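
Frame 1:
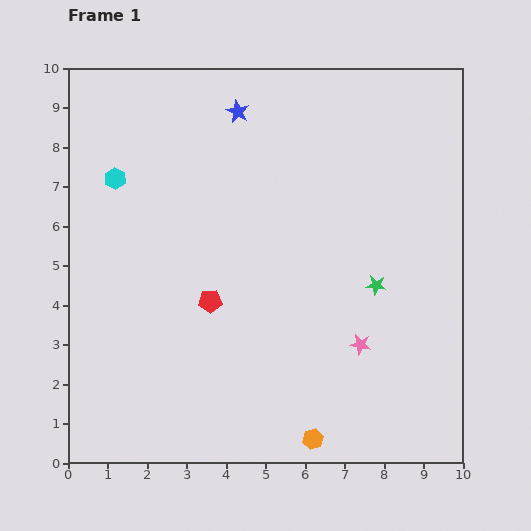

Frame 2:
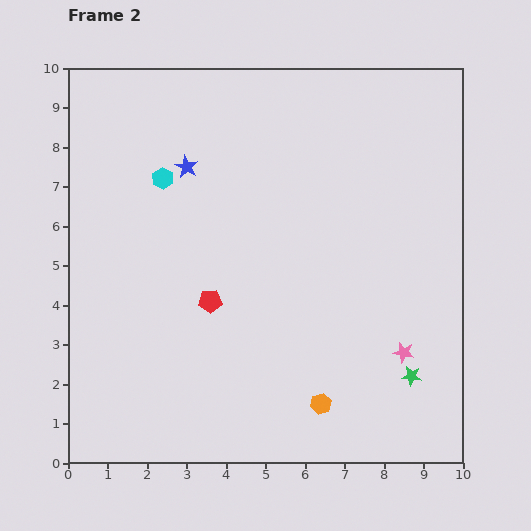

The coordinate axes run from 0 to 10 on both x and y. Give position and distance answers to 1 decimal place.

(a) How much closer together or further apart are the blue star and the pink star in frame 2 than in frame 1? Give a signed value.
+0.5

Distance in frame 1: 6.7. Distance in frame 2: 7.2.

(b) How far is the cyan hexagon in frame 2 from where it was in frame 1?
1.2

The cyan hexagon moved from (1.2, 7.2) to (2.4, 7.2), a distance of √(1.2² + 0.0²) ≈ 1.2.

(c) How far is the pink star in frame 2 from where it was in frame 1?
1.1

The pink star moved from (7.4, 3.0) to (8.5, 2.8), a distance of √(1.1² + 0.2²) ≈ 1.1.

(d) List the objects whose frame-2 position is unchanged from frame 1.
the red pentagon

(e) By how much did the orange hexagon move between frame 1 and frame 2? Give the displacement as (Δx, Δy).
(0.2, 0.9)

The orange hexagon was at (6.2, 0.6) in frame 1 and (6.4, 1.5) in frame 2.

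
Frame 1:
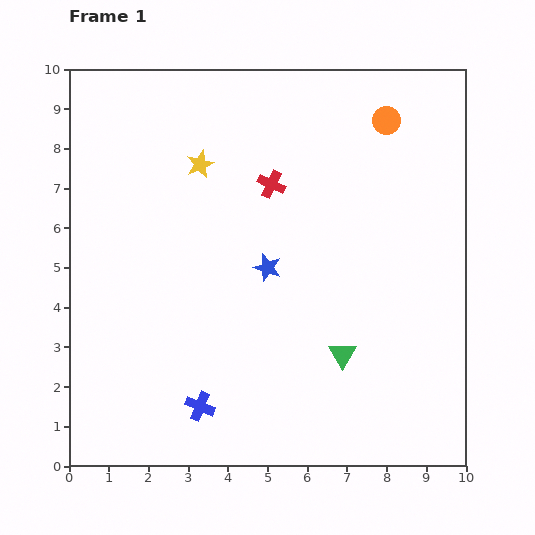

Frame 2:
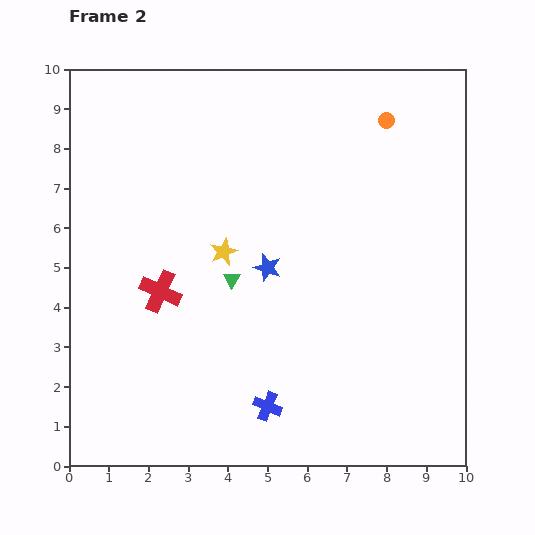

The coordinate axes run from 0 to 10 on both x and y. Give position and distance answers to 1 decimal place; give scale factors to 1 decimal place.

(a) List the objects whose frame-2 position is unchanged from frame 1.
the orange circle, the blue star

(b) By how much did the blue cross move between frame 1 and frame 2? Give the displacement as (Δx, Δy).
(1.7, 0.0)

The blue cross was at (3.3, 1.5) in frame 1 and (5.0, 1.5) in frame 2.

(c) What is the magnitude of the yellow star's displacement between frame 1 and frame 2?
2.3

The yellow star moved from (3.3, 7.6) to (3.9, 5.4), a distance of √(0.6² + 2.2²) ≈ 2.3.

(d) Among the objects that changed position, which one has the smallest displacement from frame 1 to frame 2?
the blue cross

(moved 1.7)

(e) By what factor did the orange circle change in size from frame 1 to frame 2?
0.6×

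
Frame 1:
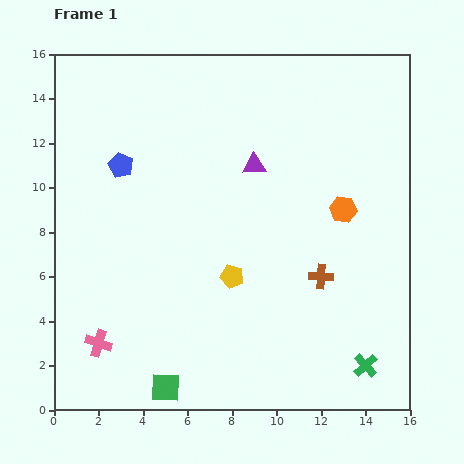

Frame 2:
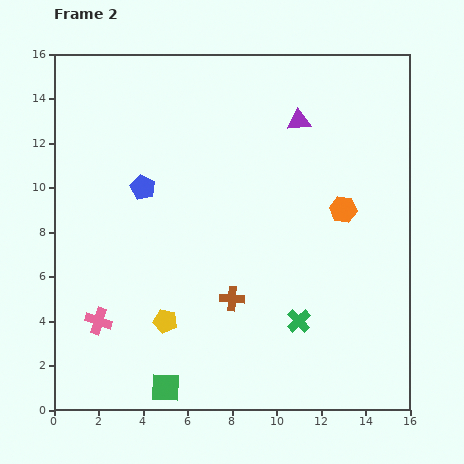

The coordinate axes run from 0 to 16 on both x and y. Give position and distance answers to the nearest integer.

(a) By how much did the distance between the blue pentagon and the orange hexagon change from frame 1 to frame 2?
-1

Distance in frame 1: 10. Distance in frame 2: 9.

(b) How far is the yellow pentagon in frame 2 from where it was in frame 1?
4

The yellow pentagon moved from (8, 6) to (5, 4), a distance of √(3² + 2²) ≈ 4.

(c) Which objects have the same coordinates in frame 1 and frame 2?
the green square, the orange hexagon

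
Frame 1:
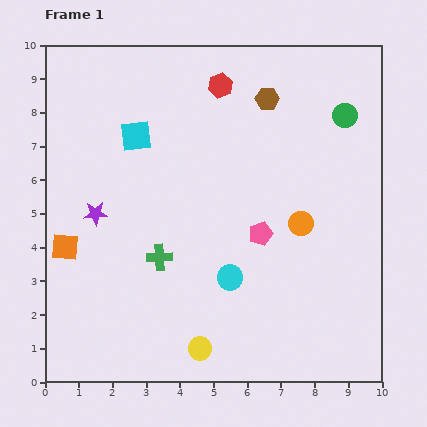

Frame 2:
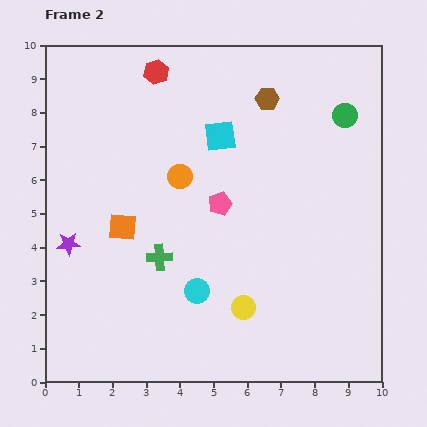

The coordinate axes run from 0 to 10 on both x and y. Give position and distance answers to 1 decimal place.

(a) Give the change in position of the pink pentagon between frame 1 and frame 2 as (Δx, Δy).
(-1.2, 0.9)

The pink pentagon was at (6.4, 4.4) in frame 1 and (5.2, 5.3) in frame 2.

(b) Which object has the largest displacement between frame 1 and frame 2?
the orange circle

(moved 3.9; next 2.5)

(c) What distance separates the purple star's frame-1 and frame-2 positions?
1.2

The purple star moved from (1.5, 5.0) to (0.7, 4.1), a distance of √(0.8² + 0.9²) ≈ 1.2.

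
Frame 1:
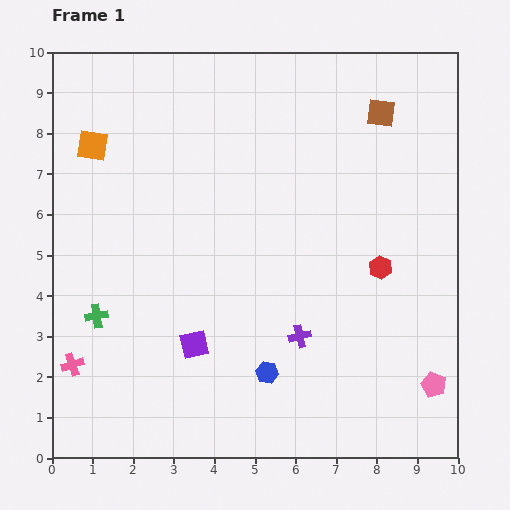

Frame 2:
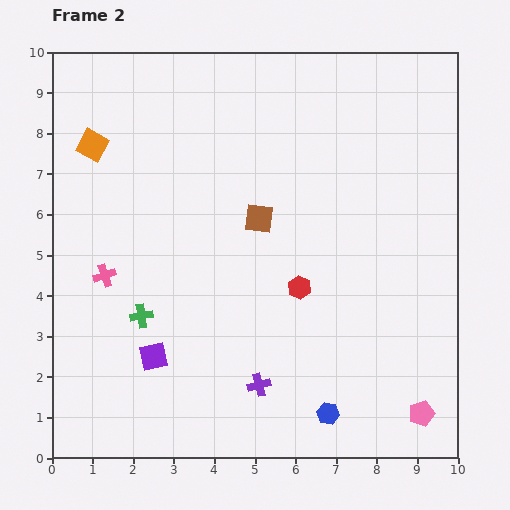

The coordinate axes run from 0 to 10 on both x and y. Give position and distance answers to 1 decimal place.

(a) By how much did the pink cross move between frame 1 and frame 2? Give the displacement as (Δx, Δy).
(0.8, 2.2)

The pink cross was at (0.5, 2.3) in frame 1 and (1.3, 4.5) in frame 2.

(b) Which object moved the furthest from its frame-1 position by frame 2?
the brown square

(moved 4.0; next 2.3)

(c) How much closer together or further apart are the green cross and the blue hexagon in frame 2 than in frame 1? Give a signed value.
+0.8

Distance in frame 1: 4.4. Distance in frame 2: 5.2.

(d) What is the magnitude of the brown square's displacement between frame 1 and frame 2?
4.0

The brown square moved from (8.1, 8.5) to (5.1, 5.9), a distance of √(3.0² + 2.6²) ≈ 4.0.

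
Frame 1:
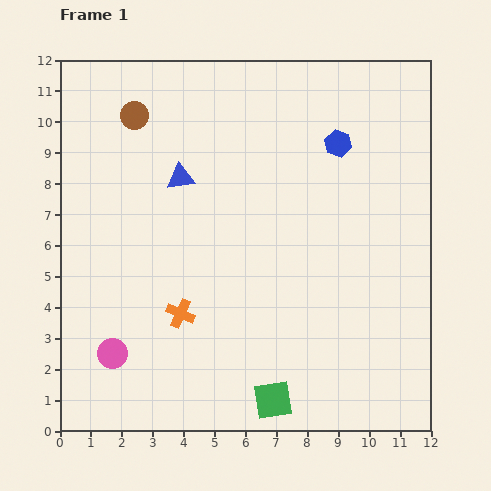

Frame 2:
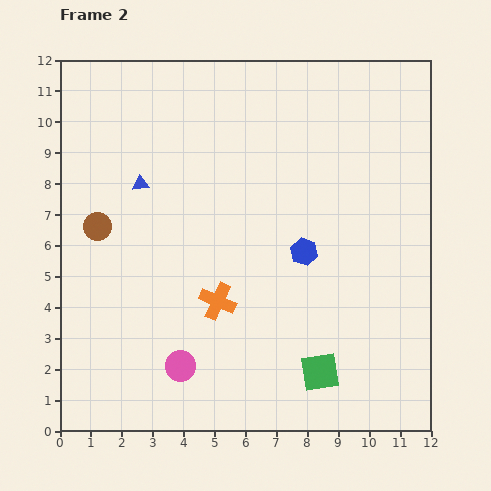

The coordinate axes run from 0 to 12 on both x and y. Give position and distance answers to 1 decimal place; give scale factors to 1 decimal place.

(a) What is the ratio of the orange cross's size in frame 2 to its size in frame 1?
1.3×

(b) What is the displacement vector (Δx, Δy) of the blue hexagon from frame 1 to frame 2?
(-1.1, -3.5)

The blue hexagon was at (9.0, 9.3) in frame 1 and (7.9, 5.8) in frame 2.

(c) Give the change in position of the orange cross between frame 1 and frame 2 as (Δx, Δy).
(1.2, 0.4)

The orange cross was at (3.9, 3.8) in frame 1 and (5.1, 4.2) in frame 2.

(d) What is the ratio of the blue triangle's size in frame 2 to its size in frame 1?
0.6×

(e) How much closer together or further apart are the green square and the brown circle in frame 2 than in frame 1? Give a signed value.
-1.6

Distance in frame 1: 10.2. Distance in frame 2: 8.6.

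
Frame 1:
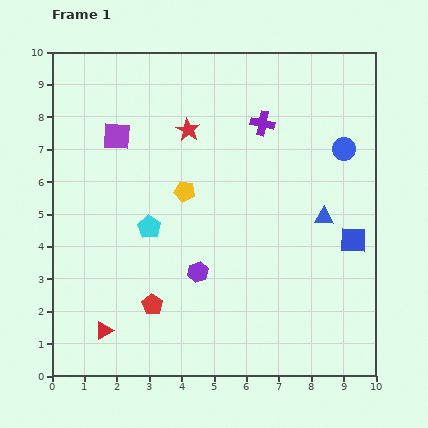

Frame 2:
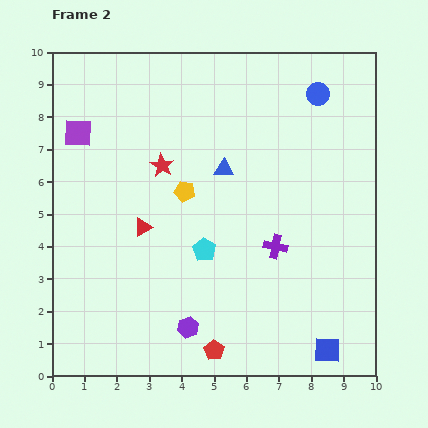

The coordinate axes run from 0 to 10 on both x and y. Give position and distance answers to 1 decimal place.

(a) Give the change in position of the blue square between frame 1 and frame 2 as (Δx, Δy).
(-0.8, -3.4)

The blue square was at (9.3, 4.2) in frame 1 and (8.5, 0.8) in frame 2.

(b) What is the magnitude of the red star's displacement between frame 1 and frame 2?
1.4

The red star moved from (4.2, 7.6) to (3.4, 6.5), a distance of √(0.8² + 1.1²) ≈ 1.4.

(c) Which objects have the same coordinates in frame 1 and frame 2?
the yellow pentagon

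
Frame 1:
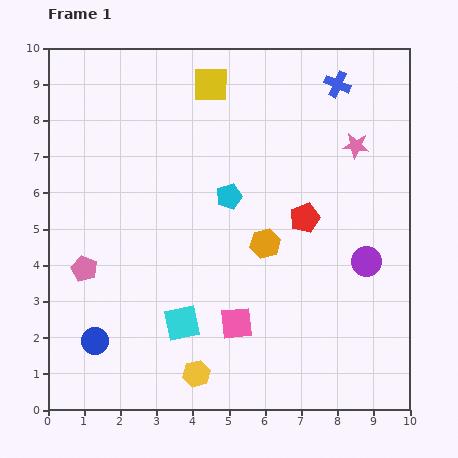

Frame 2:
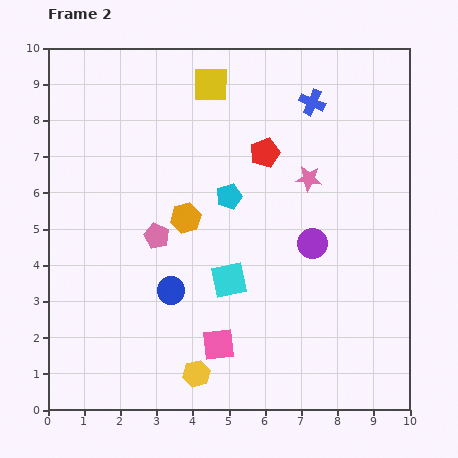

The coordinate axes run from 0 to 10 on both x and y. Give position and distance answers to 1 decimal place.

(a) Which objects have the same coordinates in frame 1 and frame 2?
the cyan pentagon, the yellow square, the yellow hexagon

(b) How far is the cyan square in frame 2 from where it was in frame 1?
1.8

The cyan square moved from (3.7, 2.4) to (5.0, 3.6), a distance of √(1.3² + 1.2²) ≈ 1.8.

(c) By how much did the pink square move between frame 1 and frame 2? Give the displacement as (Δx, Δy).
(-0.5, -0.6)

The pink square was at (5.2, 2.4) in frame 1 and (4.7, 1.8) in frame 2.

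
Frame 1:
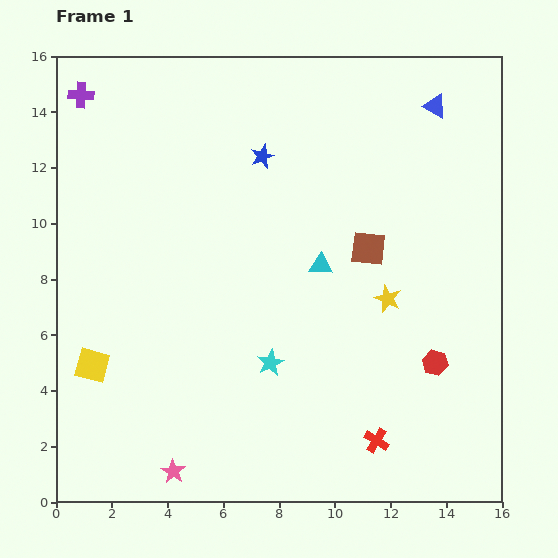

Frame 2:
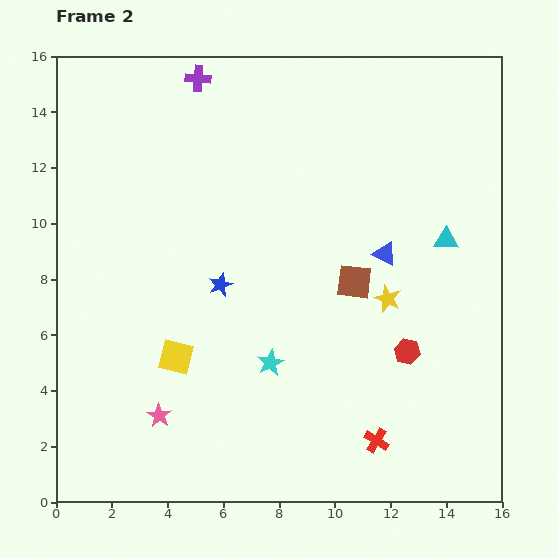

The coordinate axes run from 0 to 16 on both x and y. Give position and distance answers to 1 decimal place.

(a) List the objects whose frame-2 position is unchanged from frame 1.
the red cross, the cyan star, the yellow star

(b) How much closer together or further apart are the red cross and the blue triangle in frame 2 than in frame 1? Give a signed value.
-5.5

Distance in frame 1: 12.2. Distance in frame 2: 6.7.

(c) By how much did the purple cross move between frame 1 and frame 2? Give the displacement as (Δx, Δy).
(4.2, 0.6)

The purple cross was at (0.9, 14.6) in frame 1 and (5.1, 15.2) in frame 2.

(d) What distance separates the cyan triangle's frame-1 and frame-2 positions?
4.6

The cyan triangle moved from (9.5, 8.5) to (14.0, 9.4), a distance of √(4.5² + 0.9²) ≈ 4.6.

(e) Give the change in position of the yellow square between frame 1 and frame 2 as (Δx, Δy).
(3.0, 0.3)

The yellow square was at (1.3, 4.9) in frame 1 and (4.3, 5.2) in frame 2.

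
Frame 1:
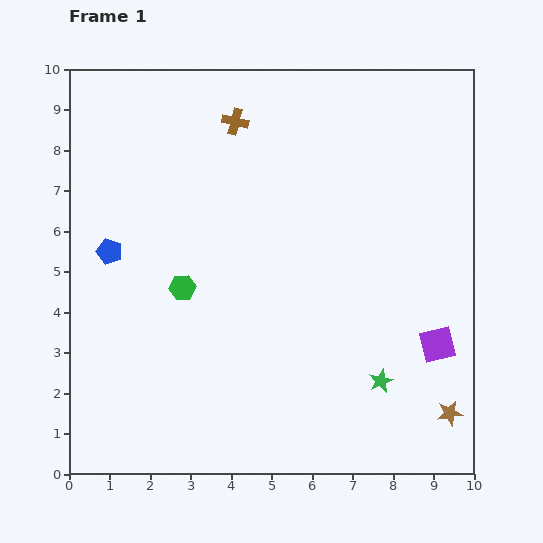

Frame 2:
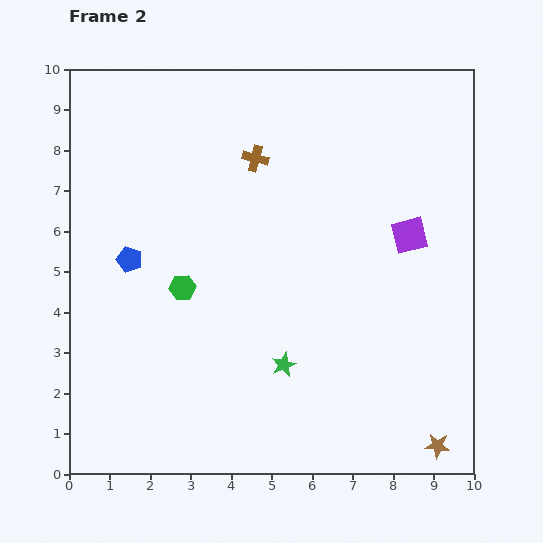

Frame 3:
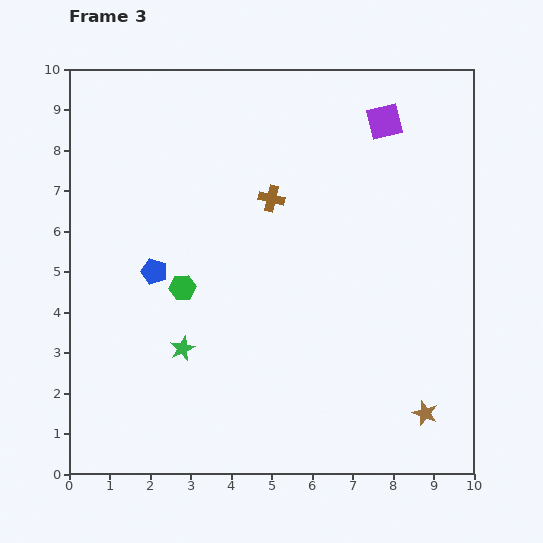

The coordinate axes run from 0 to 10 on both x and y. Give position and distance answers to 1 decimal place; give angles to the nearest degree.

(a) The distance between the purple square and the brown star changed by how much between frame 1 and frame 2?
+3.5

Distance in frame 1: 1.7. Distance in frame 2: 5.2.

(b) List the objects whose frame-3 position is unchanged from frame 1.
the green hexagon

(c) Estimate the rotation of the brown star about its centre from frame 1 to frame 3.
30° clockwise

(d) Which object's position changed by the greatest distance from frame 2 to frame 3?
the purple square

(moved 2.9; next 2.5)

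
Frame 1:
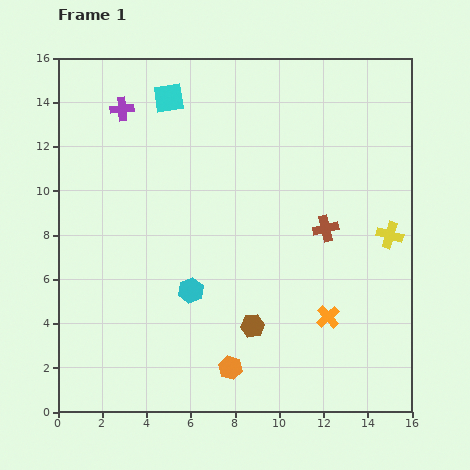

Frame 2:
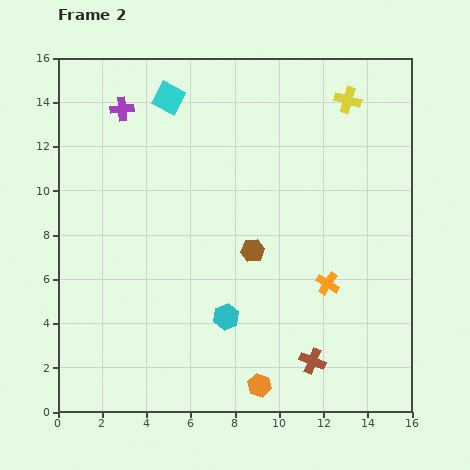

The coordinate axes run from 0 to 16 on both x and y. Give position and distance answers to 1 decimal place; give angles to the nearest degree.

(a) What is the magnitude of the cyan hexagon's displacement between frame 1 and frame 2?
2.0

The cyan hexagon moved from (6.0, 5.5) to (7.6, 4.3), a distance of √(1.6² + 1.2²) ≈ 2.0.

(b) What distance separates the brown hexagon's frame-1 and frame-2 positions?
3.4

The brown hexagon moved from (8.8, 3.9) to (8.8, 7.3), a distance of √(0.0² + 3.4²) ≈ 3.4.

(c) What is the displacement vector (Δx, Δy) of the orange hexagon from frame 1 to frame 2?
(1.3, -0.8)

The orange hexagon was at (7.8, 2.0) in frame 1 and (9.1, 1.2) in frame 2.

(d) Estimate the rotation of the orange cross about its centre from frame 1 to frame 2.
15° counter-clockwise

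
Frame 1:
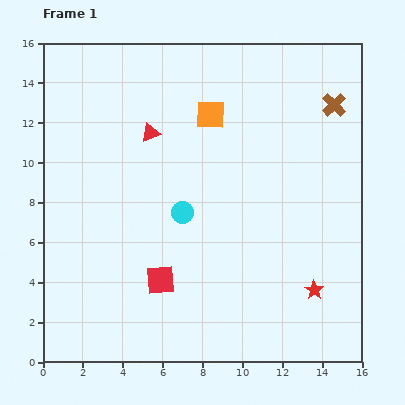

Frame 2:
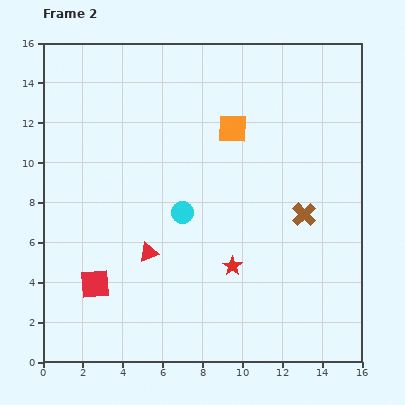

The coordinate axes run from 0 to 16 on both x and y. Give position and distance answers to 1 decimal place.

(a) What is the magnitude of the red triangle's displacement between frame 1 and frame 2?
6.0

The red triangle moved from (5.4, 11.5) to (5.3, 5.5), a distance of √(0.1² + 6.0²) ≈ 6.0.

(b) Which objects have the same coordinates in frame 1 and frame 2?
the cyan circle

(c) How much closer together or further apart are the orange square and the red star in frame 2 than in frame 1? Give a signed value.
-3.3

Distance in frame 1: 10.2. Distance in frame 2: 6.9.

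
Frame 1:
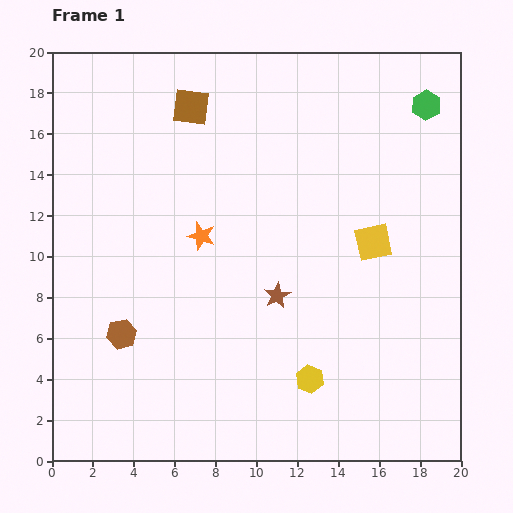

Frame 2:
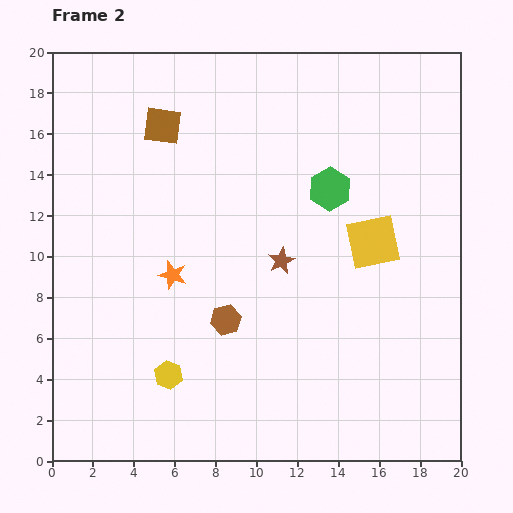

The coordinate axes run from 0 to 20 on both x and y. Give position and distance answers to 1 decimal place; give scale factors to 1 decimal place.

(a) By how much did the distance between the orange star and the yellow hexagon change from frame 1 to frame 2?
-3.9

Distance in frame 1: 8.8. Distance in frame 2: 4.9.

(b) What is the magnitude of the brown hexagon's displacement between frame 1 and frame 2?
5.1

The brown hexagon moved from (3.4, 6.2) to (8.5, 6.9), a distance of √(5.1² + 0.7²) ≈ 5.1.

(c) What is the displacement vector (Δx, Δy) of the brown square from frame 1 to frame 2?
(-1.4, -0.9)

The brown square was at (6.8, 17.3) in frame 1 and (5.4, 16.4) in frame 2.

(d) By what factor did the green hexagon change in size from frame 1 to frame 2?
1.4×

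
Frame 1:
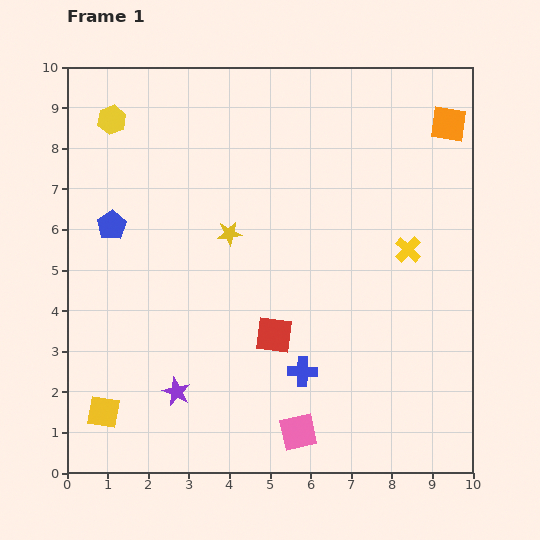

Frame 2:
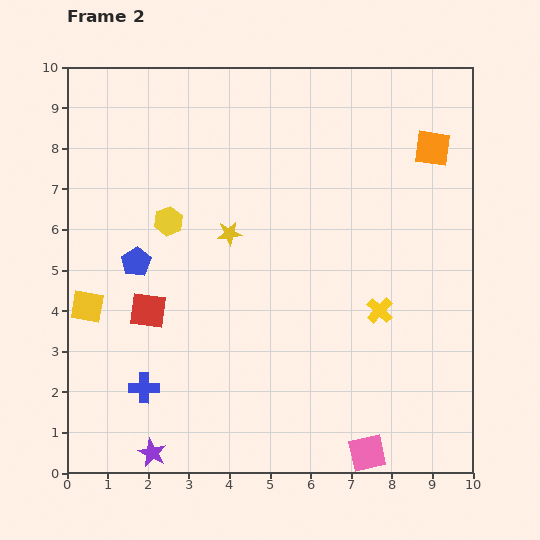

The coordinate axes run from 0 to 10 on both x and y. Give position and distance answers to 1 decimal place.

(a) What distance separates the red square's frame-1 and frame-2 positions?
3.2

The red square moved from (5.1, 3.4) to (2.0, 4.0), a distance of √(3.1² + 0.6²) ≈ 3.2.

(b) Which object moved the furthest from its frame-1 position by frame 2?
the blue cross

(moved 3.9; next 3.2)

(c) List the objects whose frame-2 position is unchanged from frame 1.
the yellow star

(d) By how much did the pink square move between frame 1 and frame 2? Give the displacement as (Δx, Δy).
(1.7, -0.5)

The pink square was at (5.7, 1.0) in frame 1 and (7.4, 0.5) in frame 2.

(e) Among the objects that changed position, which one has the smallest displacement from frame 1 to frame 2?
the orange square

(moved 0.7)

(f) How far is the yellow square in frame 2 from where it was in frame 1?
2.6

The yellow square moved from (0.9, 1.5) to (0.5, 4.1), a distance of √(0.4² + 2.6²) ≈ 2.6.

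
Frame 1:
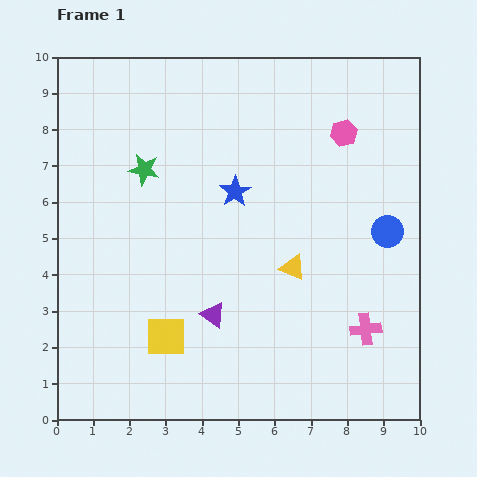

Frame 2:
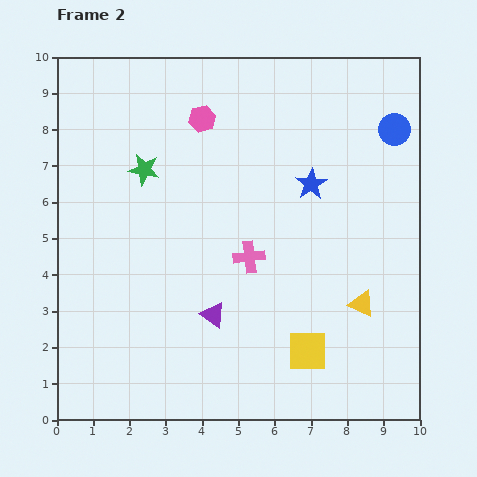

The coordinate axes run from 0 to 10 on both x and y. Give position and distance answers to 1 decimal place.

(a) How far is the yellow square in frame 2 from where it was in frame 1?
3.9

The yellow square moved from (3.0, 2.3) to (6.9, 1.9), a distance of √(3.9² + 0.4²) ≈ 3.9.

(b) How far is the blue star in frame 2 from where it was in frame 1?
2.1

The blue star moved from (4.9, 6.3) to (7.0, 6.5), a distance of √(2.1² + 0.2²) ≈ 2.1.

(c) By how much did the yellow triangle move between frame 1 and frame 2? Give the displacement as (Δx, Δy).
(1.9, -1.0)

The yellow triangle was at (6.5, 4.2) in frame 1 and (8.4, 3.2) in frame 2.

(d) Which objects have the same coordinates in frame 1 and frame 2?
the purple triangle, the green star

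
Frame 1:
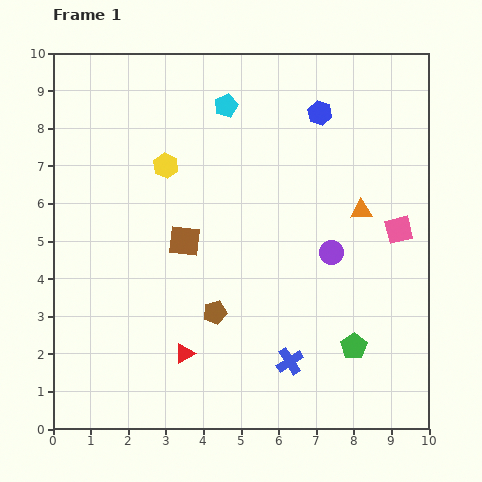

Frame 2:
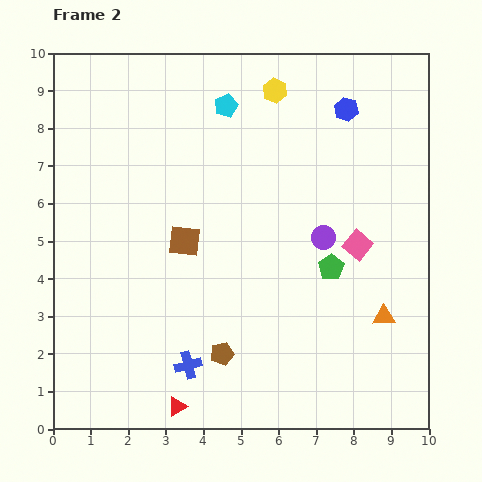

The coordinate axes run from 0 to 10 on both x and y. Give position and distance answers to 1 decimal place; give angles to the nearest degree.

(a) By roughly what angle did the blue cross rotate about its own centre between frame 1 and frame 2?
18° clockwise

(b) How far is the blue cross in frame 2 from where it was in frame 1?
2.7

The blue cross moved from (6.3, 1.8) to (3.6, 1.7), a distance of √(2.7² + 0.1²) ≈ 2.7.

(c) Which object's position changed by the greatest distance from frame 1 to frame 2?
the yellow hexagon

(moved 3.5; next 2.9)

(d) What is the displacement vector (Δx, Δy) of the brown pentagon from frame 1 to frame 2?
(0.2, -1.1)

The brown pentagon was at (4.3, 3.1) in frame 1 and (4.5, 2.0) in frame 2.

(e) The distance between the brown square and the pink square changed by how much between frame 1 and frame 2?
-1.1

Distance in frame 1: 5.7. Distance in frame 2: 4.6.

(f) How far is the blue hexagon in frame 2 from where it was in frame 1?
0.7

The blue hexagon moved from (7.1, 8.4) to (7.8, 8.5), a distance of √(0.7² + 0.1²) ≈ 0.7.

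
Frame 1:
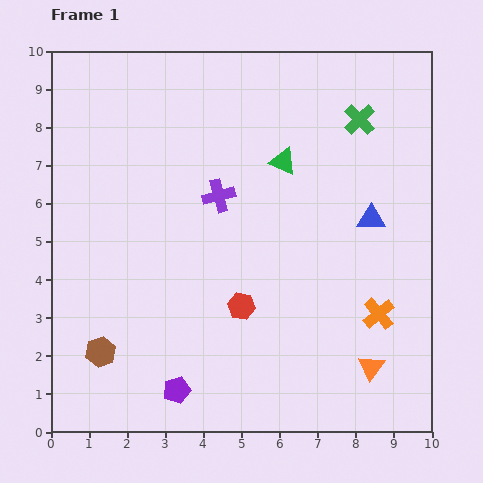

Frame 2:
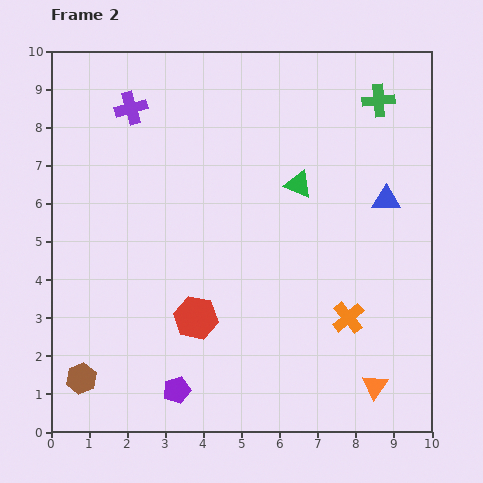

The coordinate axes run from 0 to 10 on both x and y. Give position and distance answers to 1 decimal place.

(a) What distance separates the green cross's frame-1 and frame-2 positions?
0.7

The green cross moved from (8.1, 8.2) to (8.6, 8.7), a distance of √(0.5² + 0.5²) ≈ 0.7.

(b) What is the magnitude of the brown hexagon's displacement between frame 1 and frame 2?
0.9

The brown hexagon moved from (1.3, 2.1) to (0.8, 1.4), a distance of √(0.5² + 0.7²) ≈ 0.9.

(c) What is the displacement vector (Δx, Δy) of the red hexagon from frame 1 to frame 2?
(-1.2, -0.3)

The red hexagon was at (5.0, 3.3) in frame 1 and (3.8, 3.0) in frame 2.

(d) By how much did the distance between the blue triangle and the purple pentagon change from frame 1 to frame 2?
+0.6

Distance in frame 1: 6.8. Distance in frame 2: 7.4.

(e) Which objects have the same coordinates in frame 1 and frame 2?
the purple pentagon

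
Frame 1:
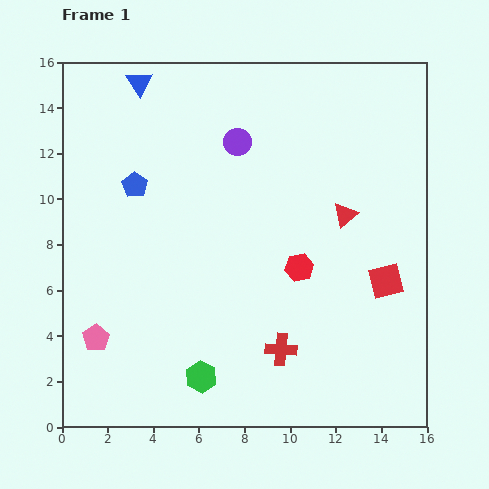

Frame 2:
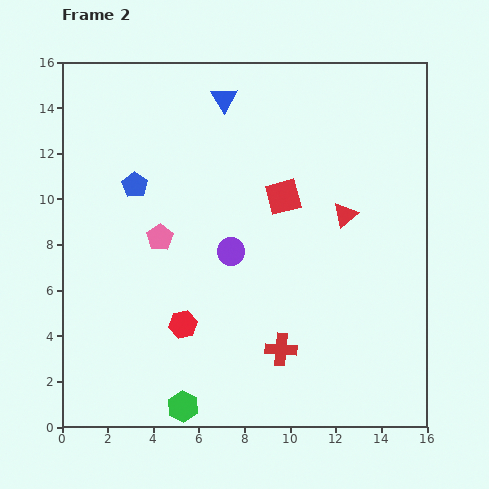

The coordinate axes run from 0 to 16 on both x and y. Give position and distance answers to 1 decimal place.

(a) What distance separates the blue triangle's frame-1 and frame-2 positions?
3.8

The blue triangle moved from (3.4, 15.1) to (7.1, 14.4), a distance of √(3.7² + 0.7²) ≈ 3.8.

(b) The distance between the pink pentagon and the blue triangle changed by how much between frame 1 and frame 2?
-4.7

Distance in frame 1: 11.4. Distance in frame 2: 6.7.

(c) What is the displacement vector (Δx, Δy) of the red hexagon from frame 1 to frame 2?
(-5.1, -2.5)

The red hexagon was at (10.4, 7.0) in frame 1 and (5.3, 4.5) in frame 2.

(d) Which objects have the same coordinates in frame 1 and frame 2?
the red triangle, the red cross, the blue pentagon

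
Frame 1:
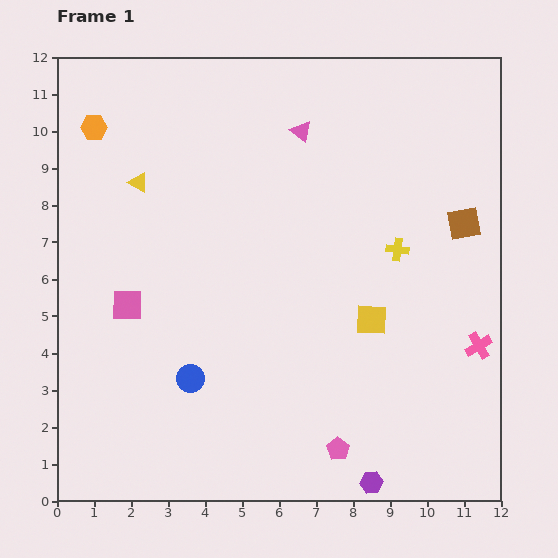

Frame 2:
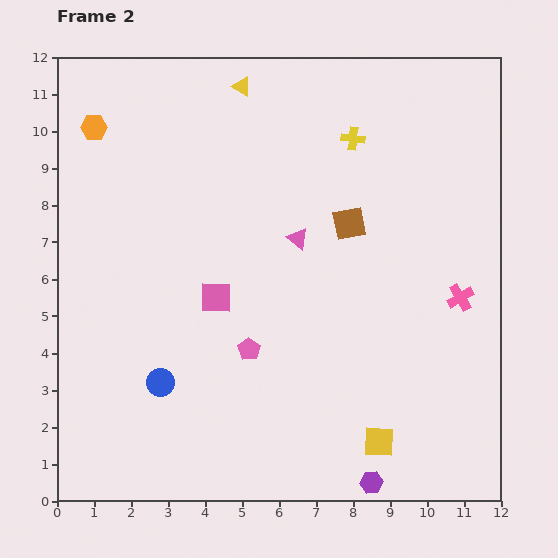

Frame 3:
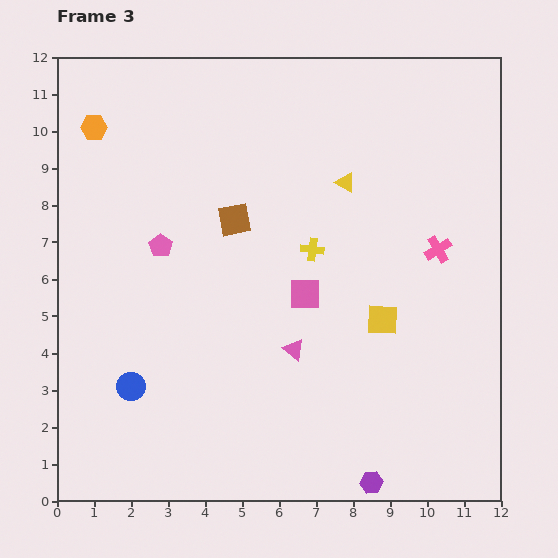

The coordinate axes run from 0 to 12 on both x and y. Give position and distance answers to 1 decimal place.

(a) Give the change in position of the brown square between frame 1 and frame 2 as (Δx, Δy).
(-3.1, 0.0)

The brown square was at (11.0, 7.5) in frame 1 and (7.9, 7.5) in frame 2.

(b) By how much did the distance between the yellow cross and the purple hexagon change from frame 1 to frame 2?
+3.0

Distance in frame 1: 6.3. Distance in frame 2: 9.3.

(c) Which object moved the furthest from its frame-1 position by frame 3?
the pink pentagon

(moved 7.3; next 6.2)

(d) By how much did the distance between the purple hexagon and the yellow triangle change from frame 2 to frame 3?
-3.2

Distance in frame 2: 11.3. Distance in frame 3: 8.1.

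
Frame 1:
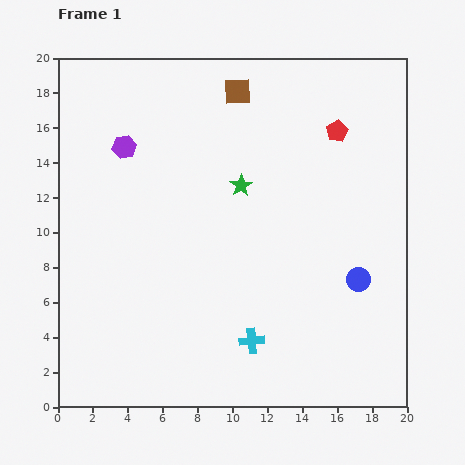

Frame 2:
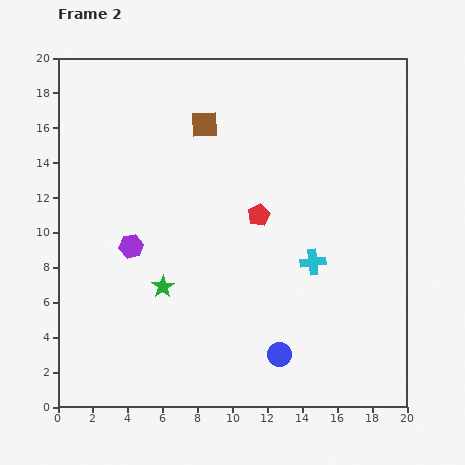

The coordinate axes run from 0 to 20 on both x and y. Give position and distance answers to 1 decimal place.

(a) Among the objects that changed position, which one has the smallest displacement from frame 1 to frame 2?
the brown square

(moved 2.7)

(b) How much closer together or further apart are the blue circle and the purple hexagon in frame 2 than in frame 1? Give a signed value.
-4.9

Distance in frame 1: 15.4. Distance in frame 2: 10.5.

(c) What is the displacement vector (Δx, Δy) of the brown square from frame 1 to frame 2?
(-1.9, -1.9)

The brown square was at (10.3, 18.1) in frame 1 and (8.4, 16.2) in frame 2.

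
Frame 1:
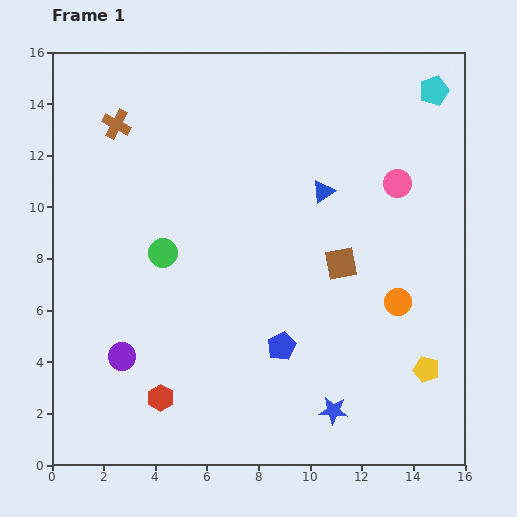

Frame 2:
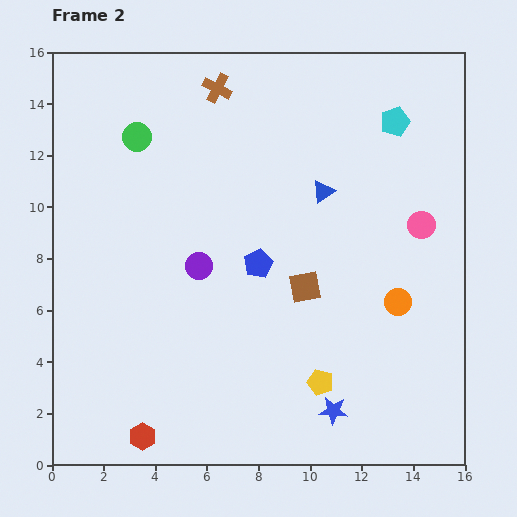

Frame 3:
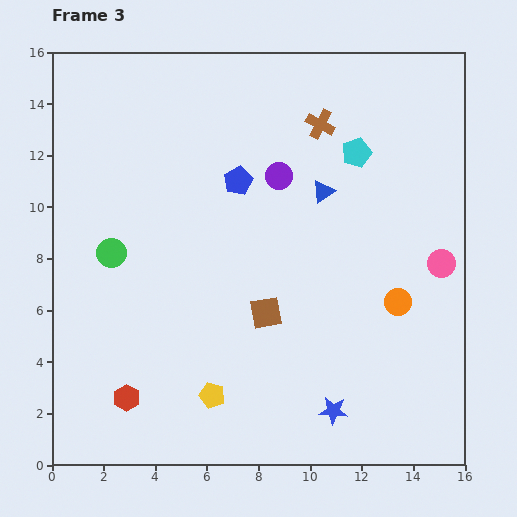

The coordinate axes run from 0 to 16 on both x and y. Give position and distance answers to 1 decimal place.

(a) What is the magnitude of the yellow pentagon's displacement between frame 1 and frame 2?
4.1

The yellow pentagon moved from (14.5, 3.7) to (10.4, 3.2), a distance of √(4.1² + 0.5²) ≈ 4.1.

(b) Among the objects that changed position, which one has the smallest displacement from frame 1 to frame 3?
the red hexagon

(moved 1.3)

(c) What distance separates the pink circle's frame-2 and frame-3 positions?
1.7

The pink circle moved from (14.3, 9.3) to (15.1, 7.8), a distance of √(0.8² + 1.5²) ≈ 1.7.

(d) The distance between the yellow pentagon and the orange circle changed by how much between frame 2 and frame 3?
+3.7

Distance in frame 2: 4.3. Distance in frame 3: 8.0.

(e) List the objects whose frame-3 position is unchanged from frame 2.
the blue star, the orange circle, the blue triangle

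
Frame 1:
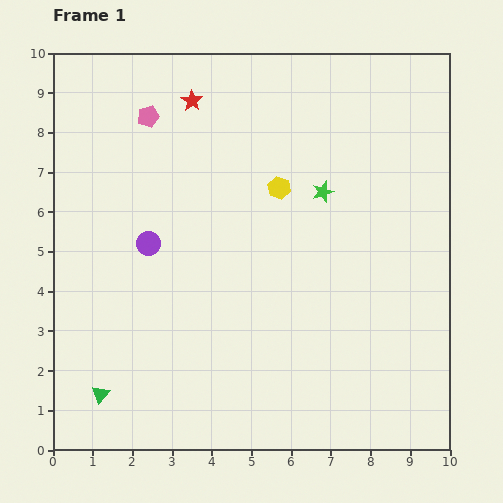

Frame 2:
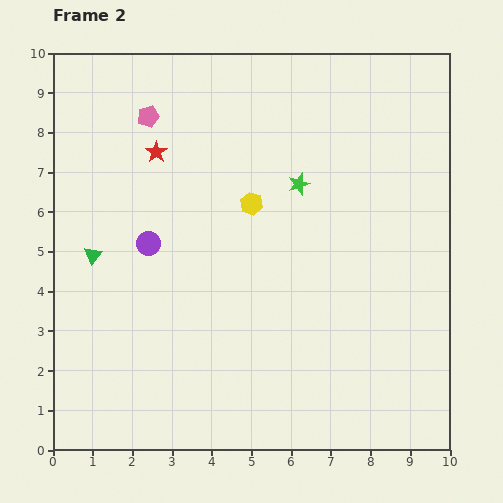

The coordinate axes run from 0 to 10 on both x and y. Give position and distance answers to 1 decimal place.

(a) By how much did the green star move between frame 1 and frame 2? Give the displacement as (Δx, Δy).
(-0.6, 0.2)

The green star was at (6.8, 6.5) in frame 1 and (6.2, 6.7) in frame 2.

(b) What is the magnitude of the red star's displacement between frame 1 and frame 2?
1.6

The red star moved from (3.5, 8.8) to (2.6, 7.5), a distance of √(0.9² + 1.3²) ≈ 1.6.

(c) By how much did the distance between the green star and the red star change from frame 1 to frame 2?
-0.3

Distance in frame 1: 4.0. Distance in frame 2: 3.7.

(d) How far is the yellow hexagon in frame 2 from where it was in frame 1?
0.8

The yellow hexagon moved from (5.7, 6.6) to (5.0, 6.2), a distance of √(0.7² + 0.4²) ≈ 0.8.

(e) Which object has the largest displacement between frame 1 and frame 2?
the green triangle

(moved 3.5; next 1.6)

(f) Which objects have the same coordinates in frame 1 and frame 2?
the purple circle, the pink pentagon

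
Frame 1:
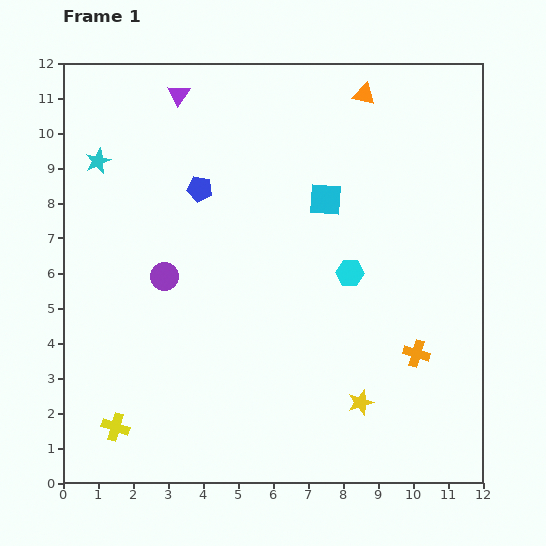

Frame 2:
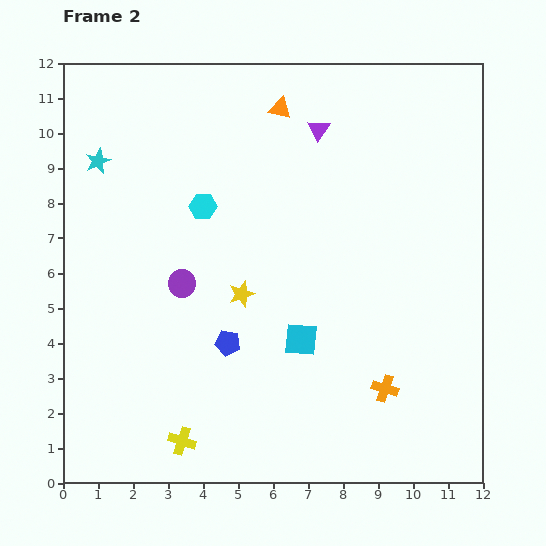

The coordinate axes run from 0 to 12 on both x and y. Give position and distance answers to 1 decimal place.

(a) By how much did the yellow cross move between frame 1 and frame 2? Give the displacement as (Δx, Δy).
(1.9, -0.4)

The yellow cross was at (1.5, 1.6) in frame 1 and (3.4, 1.2) in frame 2.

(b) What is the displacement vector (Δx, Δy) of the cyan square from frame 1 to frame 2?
(-0.7, -4.0)

The cyan square was at (7.5, 8.1) in frame 1 and (6.8, 4.1) in frame 2.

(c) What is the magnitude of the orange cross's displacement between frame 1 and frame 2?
1.3

The orange cross moved from (10.1, 3.7) to (9.2, 2.7), a distance of √(0.9² + 1.0²) ≈ 1.3.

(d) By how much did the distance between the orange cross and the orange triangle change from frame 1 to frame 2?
+0.9

Distance in frame 1: 7.6. Distance in frame 2: 8.5.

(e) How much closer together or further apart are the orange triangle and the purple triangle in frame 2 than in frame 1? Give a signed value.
-4.0

Distance in frame 1: 5.3. Distance in frame 2: 1.3.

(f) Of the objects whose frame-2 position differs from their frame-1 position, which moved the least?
the purple circle

(moved 0.5)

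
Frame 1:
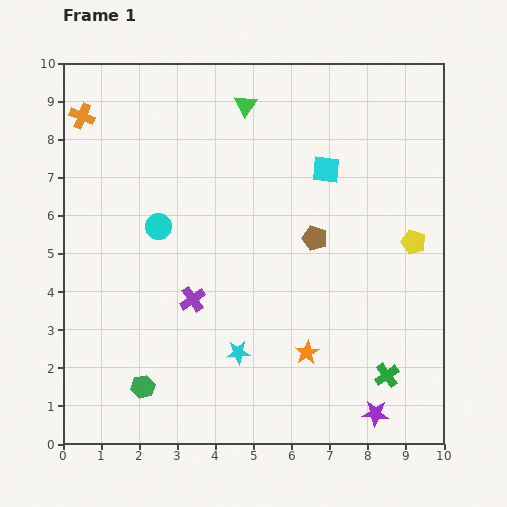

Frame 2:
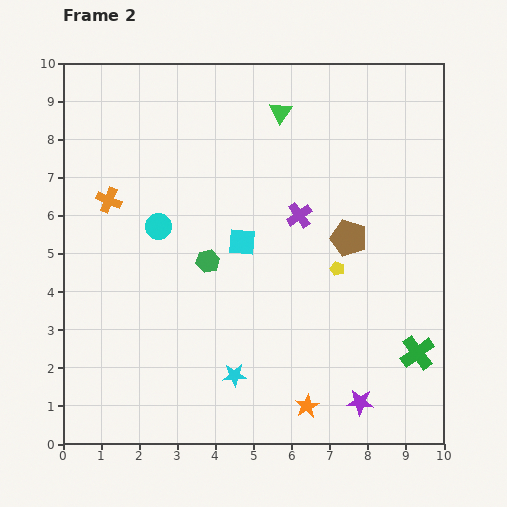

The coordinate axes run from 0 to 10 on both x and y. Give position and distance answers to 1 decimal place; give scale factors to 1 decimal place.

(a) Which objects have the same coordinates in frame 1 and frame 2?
the cyan circle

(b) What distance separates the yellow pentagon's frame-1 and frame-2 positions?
2.1

The yellow pentagon moved from (9.2, 5.3) to (7.2, 4.6), a distance of √(2.0² + 0.7²) ≈ 2.1.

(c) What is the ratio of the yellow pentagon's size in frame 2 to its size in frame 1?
0.6×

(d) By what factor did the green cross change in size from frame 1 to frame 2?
1.4×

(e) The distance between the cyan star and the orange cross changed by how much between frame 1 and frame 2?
-1.7

Distance in frame 1: 7.4. Distance in frame 2: 5.7.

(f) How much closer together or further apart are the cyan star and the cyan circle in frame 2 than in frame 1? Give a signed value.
+0.5

Distance in frame 1: 3.9. Distance in frame 2: 4.4.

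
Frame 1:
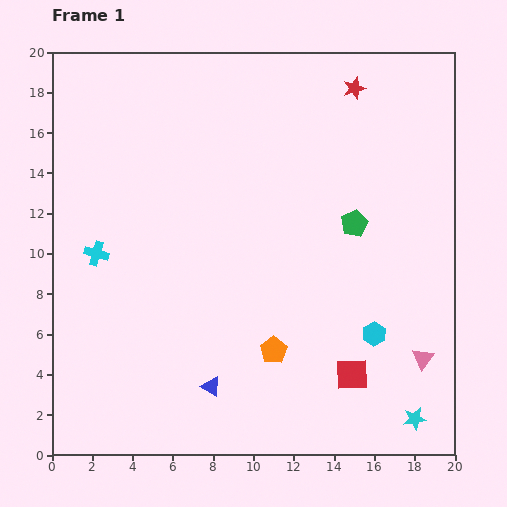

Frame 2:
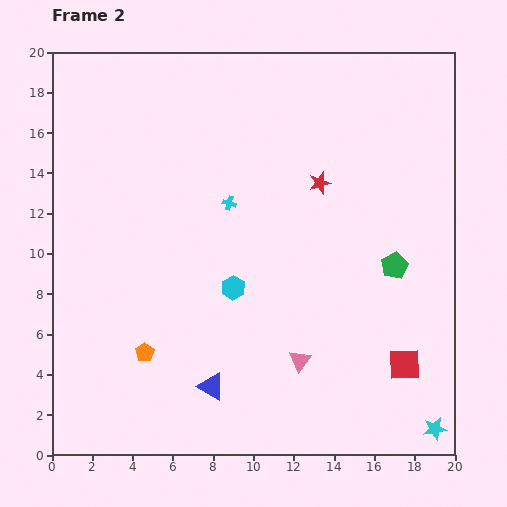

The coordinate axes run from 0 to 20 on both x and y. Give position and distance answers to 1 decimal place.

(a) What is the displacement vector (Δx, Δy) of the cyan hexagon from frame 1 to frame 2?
(-7.0, 2.3)

The cyan hexagon was at (16.0, 6.0) in frame 1 and (9.0, 8.3) in frame 2.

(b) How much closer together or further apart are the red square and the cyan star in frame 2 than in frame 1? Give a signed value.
-0.3

Distance in frame 1: 3.8. Distance in frame 2: 3.5.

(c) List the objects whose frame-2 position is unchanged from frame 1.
the blue triangle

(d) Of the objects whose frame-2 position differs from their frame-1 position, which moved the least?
the cyan star

(moved 1.1)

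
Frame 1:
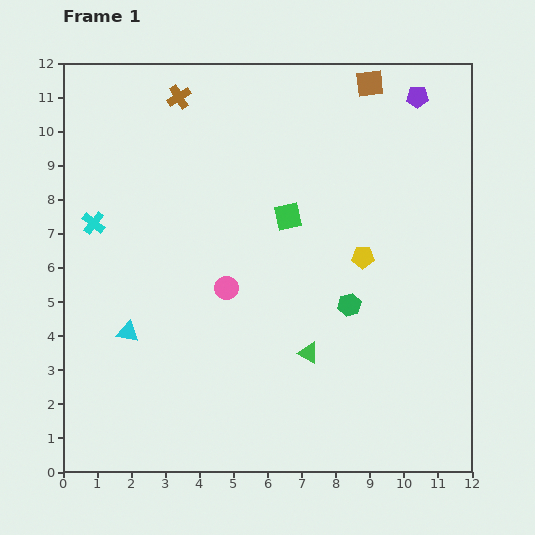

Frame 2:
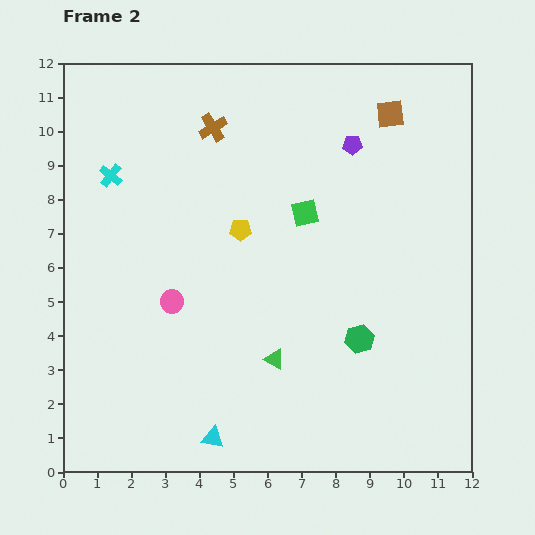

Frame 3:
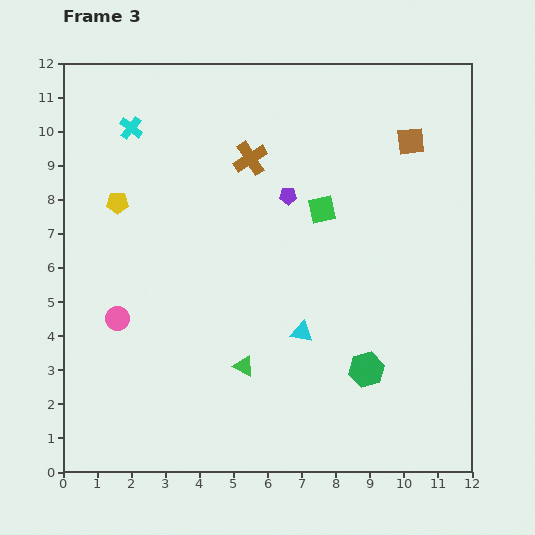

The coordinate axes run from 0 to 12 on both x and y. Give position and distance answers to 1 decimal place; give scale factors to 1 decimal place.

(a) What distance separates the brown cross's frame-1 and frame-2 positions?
1.3

The brown cross moved from (3.4, 11.0) to (4.4, 10.1), a distance of √(1.0² + 0.9²) ≈ 1.3.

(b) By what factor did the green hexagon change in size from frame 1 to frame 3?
1.5×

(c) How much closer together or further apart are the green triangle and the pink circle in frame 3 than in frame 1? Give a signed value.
+0.9

Distance in frame 1: 3.1. Distance in frame 3: 4.0.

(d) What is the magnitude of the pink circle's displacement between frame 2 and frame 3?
1.7

The pink circle moved from (3.2, 5.0) to (1.6, 4.5), a distance of √(1.6² + 0.5²) ≈ 1.7.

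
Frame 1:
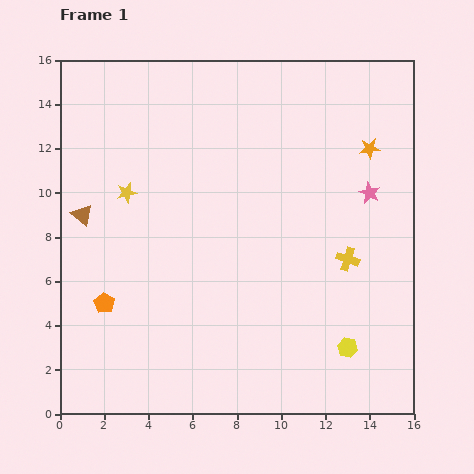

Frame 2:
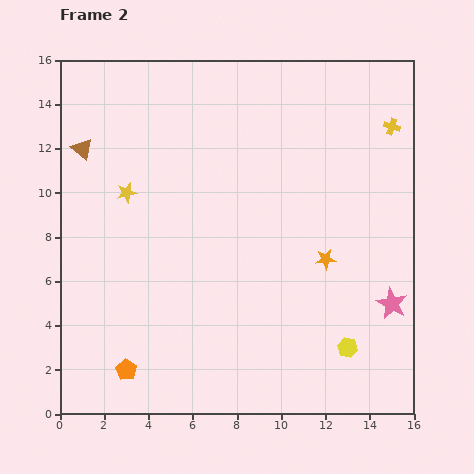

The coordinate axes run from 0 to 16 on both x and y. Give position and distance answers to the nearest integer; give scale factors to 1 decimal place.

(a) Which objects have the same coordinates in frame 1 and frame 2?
the yellow star, the yellow hexagon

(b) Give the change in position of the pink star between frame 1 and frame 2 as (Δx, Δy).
(1, -5)

The pink star was at (14, 10) in frame 1 and (15, 5) in frame 2.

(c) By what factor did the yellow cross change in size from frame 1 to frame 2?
0.7×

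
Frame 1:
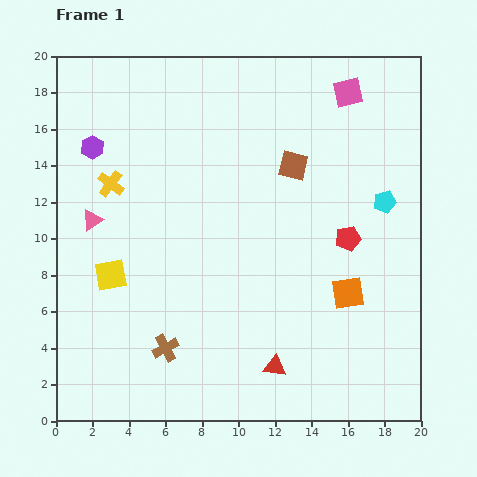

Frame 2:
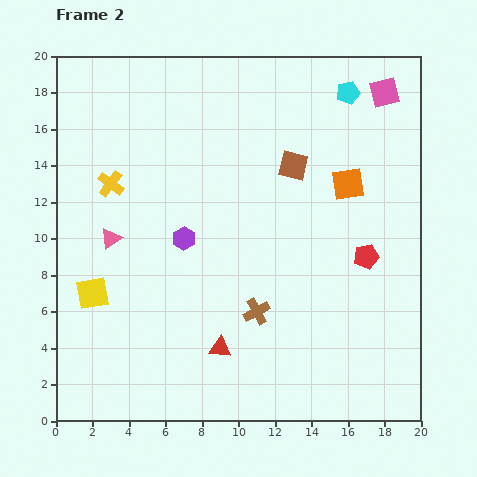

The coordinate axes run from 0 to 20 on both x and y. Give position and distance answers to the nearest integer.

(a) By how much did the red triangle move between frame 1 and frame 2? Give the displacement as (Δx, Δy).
(-3, 1)

The red triangle was at (12, 3) in frame 1 and (9, 4) in frame 2.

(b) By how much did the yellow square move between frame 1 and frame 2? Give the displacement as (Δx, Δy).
(-1, -1)

The yellow square was at (3, 8) in frame 1 and (2, 7) in frame 2.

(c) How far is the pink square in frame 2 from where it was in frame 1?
2

The pink square moved from (16, 18) to (18, 18), a distance of √(2² + 0²) ≈ 2.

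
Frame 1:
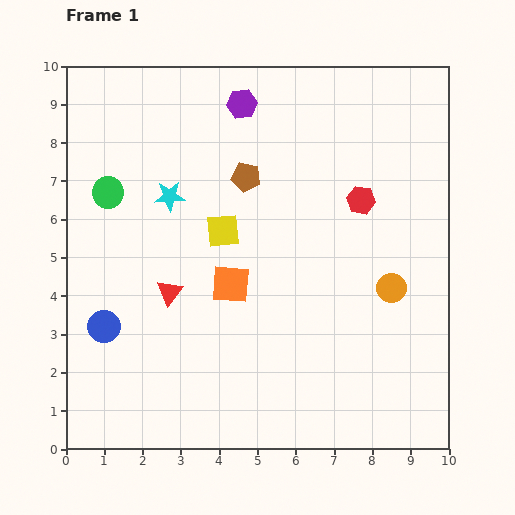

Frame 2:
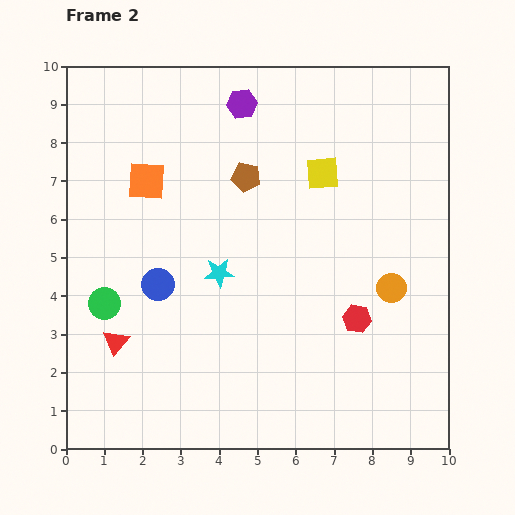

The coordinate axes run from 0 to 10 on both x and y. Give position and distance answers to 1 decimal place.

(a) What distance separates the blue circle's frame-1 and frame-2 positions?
1.8

The blue circle moved from (1.0, 3.2) to (2.4, 4.3), a distance of √(1.4² + 1.1²) ≈ 1.8.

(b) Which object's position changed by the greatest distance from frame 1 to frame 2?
the orange square

(moved 3.5; next 3.1)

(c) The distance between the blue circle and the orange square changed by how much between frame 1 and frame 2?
-0.8

Distance in frame 1: 3.5. Distance in frame 2: 2.7.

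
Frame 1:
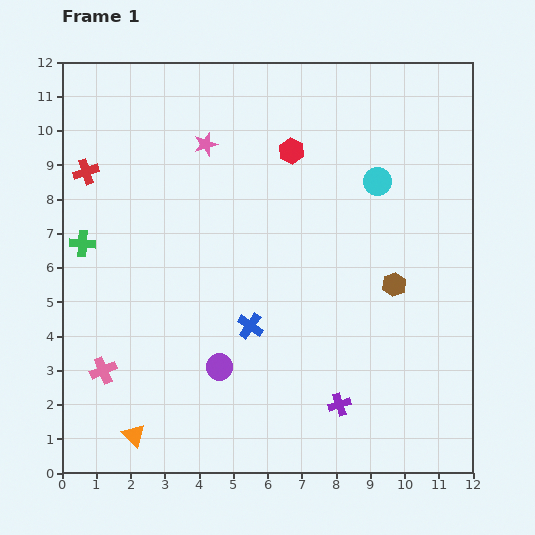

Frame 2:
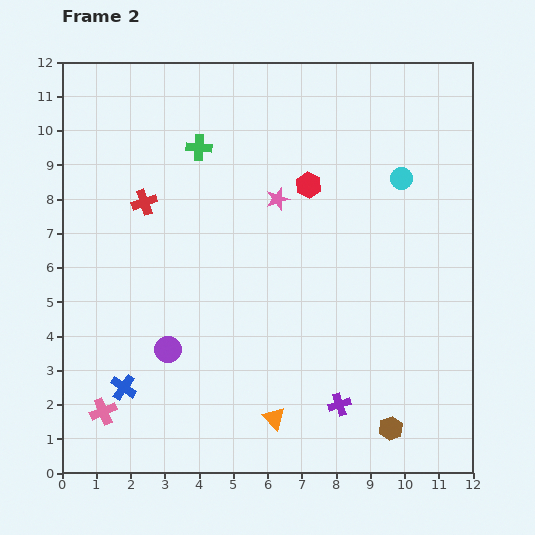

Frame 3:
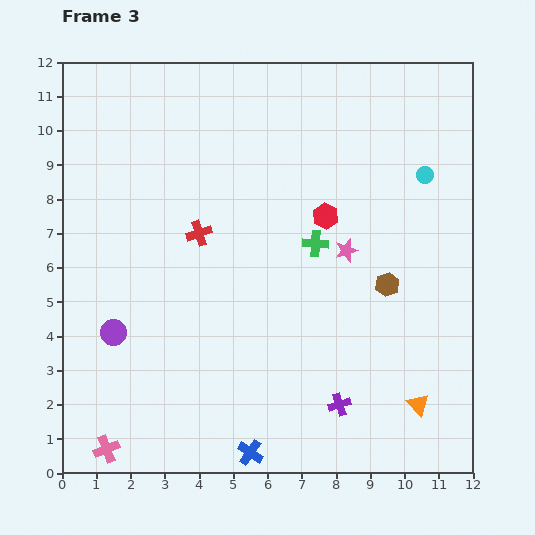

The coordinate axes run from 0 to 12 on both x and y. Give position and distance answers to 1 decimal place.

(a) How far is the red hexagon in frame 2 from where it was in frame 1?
1.1

The red hexagon moved from (6.7, 9.4) to (7.2, 8.4), a distance of √(0.5² + 1.0²) ≈ 1.1.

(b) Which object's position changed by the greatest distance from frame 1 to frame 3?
the orange triangle

(moved 8.3; next 6.8)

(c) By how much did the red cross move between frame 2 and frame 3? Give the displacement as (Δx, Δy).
(1.6, -0.9)

The red cross was at (2.4, 7.9) in frame 2 and (4.0, 7.0) in frame 3.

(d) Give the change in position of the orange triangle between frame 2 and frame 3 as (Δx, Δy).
(4.2, 0.4)

The orange triangle was at (6.2, 1.6) in frame 2 and (10.4, 2.0) in frame 3.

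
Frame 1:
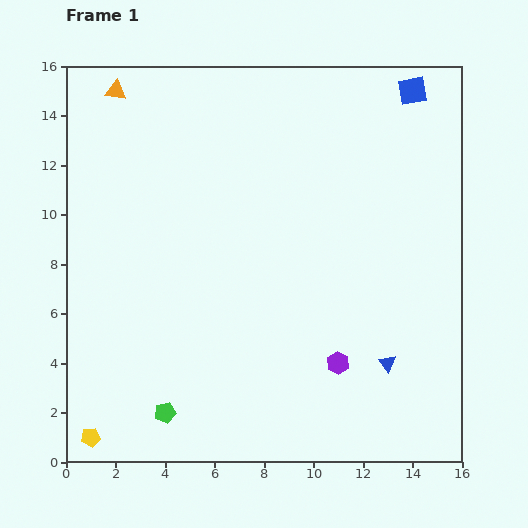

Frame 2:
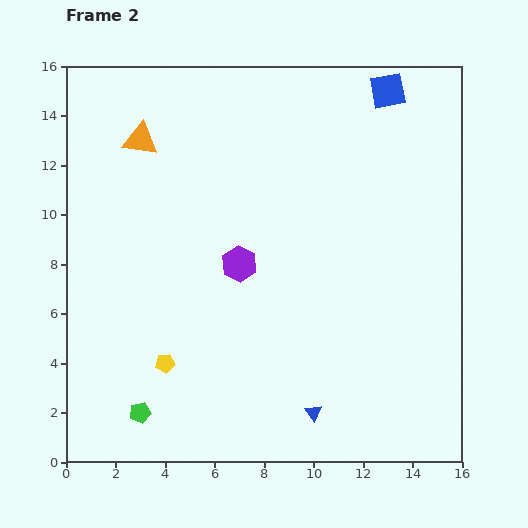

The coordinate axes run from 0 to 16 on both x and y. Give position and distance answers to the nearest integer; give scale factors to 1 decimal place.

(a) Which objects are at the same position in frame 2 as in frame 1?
none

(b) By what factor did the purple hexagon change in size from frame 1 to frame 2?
1.6×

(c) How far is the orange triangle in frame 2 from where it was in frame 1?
2

The orange triangle moved from (2, 15) to (3, 13), a distance of √(1² + 2²) ≈ 2.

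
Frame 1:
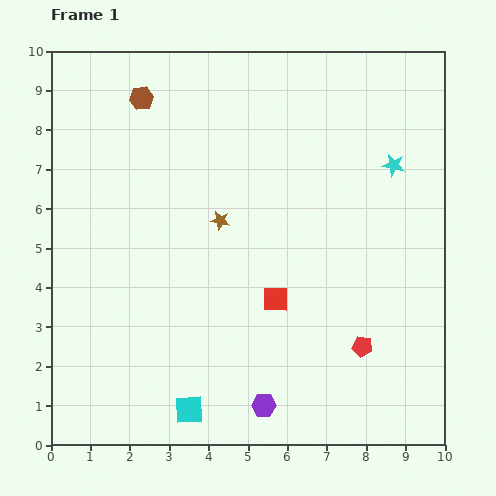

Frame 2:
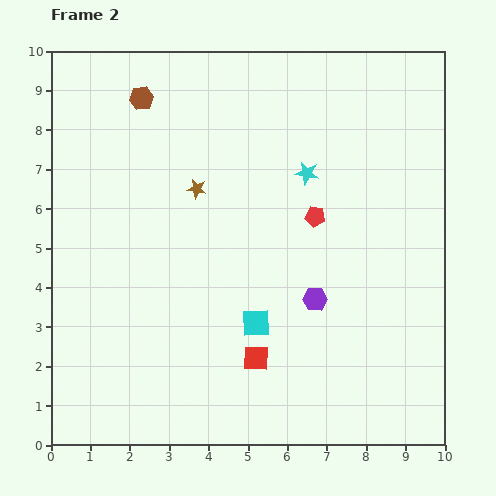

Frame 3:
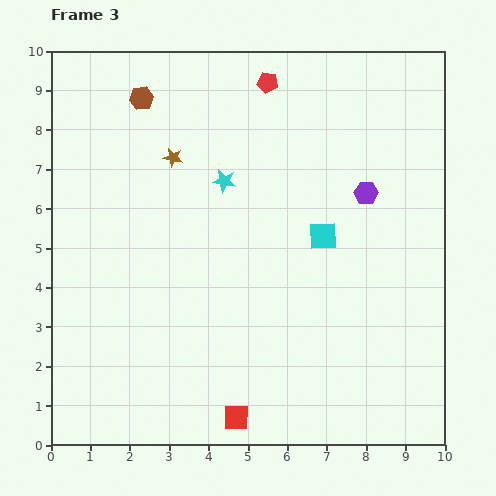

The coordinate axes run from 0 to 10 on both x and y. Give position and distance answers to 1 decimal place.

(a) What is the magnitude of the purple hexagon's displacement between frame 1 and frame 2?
3.0

The purple hexagon moved from (5.4, 1.0) to (6.7, 3.7), a distance of √(1.3² + 2.7²) ≈ 3.0.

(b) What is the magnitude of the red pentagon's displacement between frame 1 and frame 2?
3.5

The red pentagon moved from (7.9, 2.5) to (6.7, 5.8), a distance of √(1.2² + 3.3²) ≈ 3.5.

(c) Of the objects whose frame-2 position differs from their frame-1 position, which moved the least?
the brown star

(moved 1.0)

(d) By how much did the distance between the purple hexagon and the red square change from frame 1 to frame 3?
+3.9

Distance in frame 1: 2.7. Distance in frame 3: 6.6.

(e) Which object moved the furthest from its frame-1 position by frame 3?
the red pentagon

(moved 7.1; next 6.0)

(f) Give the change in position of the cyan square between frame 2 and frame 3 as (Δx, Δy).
(1.7, 2.2)

The cyan square was at (5.2, 3.1) in frame 2 and (6.9, 5.3) in frame 3.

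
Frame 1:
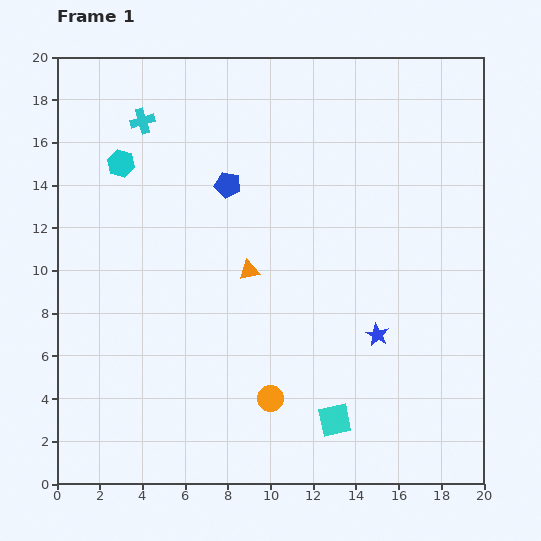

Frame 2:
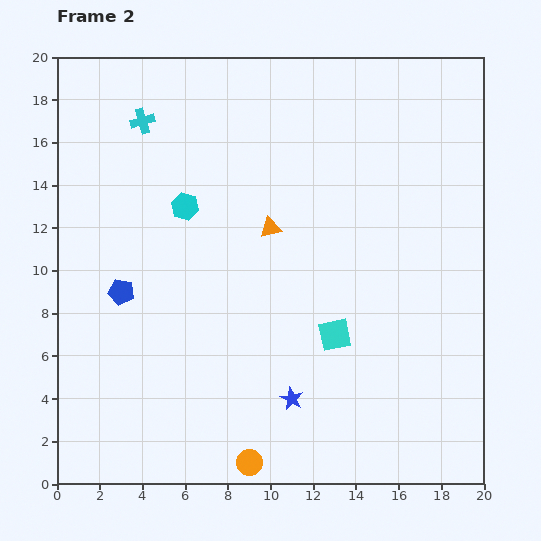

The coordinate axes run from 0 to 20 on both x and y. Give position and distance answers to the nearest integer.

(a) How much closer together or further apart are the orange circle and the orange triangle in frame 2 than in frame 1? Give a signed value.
+5

Distance in frame 1: 6. Distance in frame 2: 11.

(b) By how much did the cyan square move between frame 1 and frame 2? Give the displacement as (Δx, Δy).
(0, 4)

The cyan square was at (13, 3) in frame 1 and (13, 7) in frame 2.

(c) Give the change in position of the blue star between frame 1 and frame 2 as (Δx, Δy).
(-4, -3)

The blue star was at (15, 7) in frame 1 and (11, 4) in frame 2.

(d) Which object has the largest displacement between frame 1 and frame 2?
the blue pentagon

(moved 7; next 5)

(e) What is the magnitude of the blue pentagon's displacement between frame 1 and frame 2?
7

The blue pentagon moved from (8, 14) to (3, 9), a distance of √(5² + 5²) ≈ 7.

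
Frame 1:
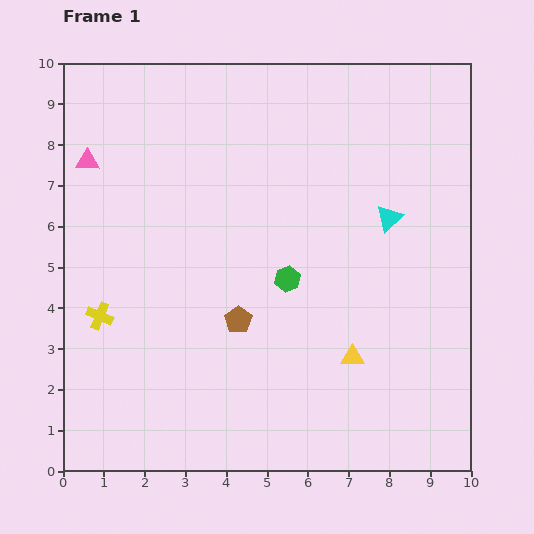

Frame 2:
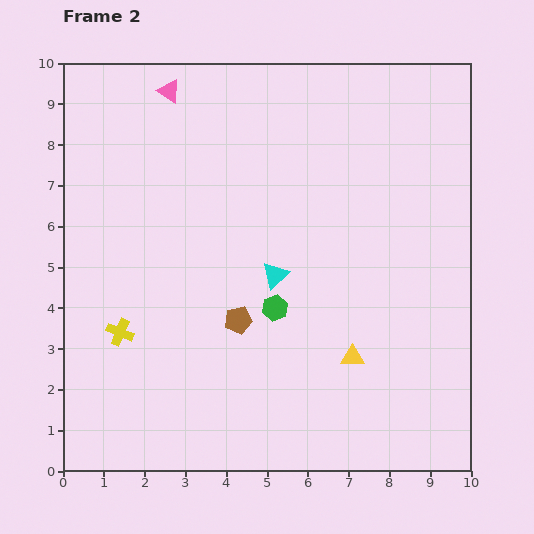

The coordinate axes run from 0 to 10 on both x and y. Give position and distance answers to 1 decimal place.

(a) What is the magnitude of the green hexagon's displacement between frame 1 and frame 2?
0.8

The green hexagon moved from (5.5, 4.7) to (5.2, 4.0), a distance of √(0.3² + 0.7²) ≈ 0.8.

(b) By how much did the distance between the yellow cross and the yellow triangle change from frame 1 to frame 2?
-0.6

Distance in frame 1: 6.3. Distance in frame 2: 5.7.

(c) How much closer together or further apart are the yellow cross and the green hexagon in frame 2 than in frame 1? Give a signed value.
-0.9

Distance in frame 1: 4.7. Distance in frame 2: 3.8.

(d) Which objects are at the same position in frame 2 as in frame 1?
the brown pentagon, the yellow triangle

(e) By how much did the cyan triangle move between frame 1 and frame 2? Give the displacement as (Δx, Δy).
(-2.8, -1.4)

The cyan triangle was at (8.0, 6.2) in frame 1 and (5.2, 4.8) in frame 2.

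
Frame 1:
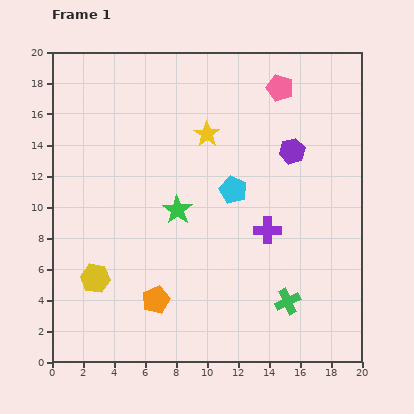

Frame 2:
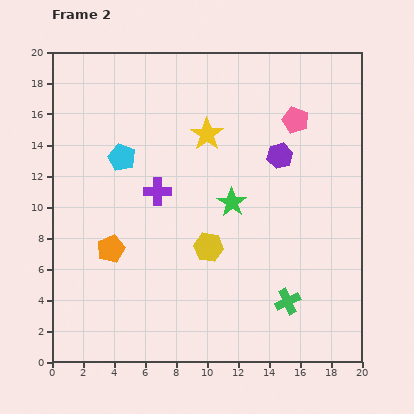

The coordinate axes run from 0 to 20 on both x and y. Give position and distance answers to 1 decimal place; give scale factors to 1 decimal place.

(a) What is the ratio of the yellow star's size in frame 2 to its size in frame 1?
1.3×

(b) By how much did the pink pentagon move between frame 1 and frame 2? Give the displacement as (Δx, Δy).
(1.0, -2.1)

The pink pentagon was at (14.7, 17.7) in frame 1 and (15.7, 15.6) in frame 2.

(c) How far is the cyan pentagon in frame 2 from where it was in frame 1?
7.5

The cyan pentagon moved from (11.7, 11.1) to (4.5, 13.2), a distance of √(7.2² + 2.1²) ≈ 7.5.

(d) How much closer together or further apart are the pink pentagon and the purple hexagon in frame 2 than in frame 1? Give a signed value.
-1.7

Distance in frame 1: 4.2. Distance in frame 2: 2.5.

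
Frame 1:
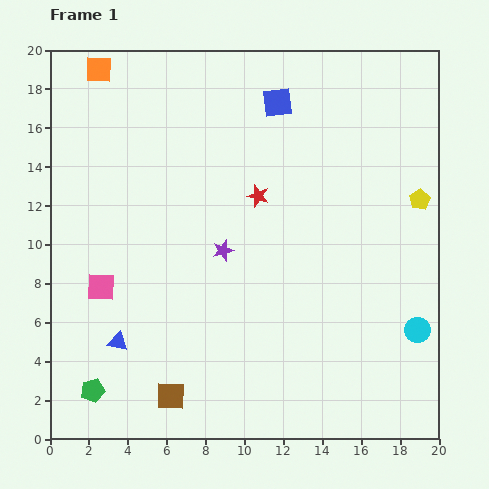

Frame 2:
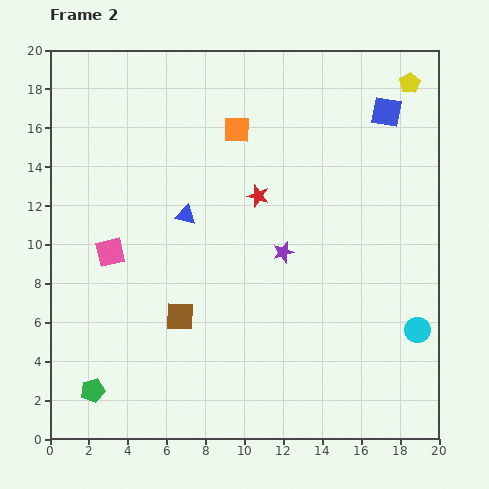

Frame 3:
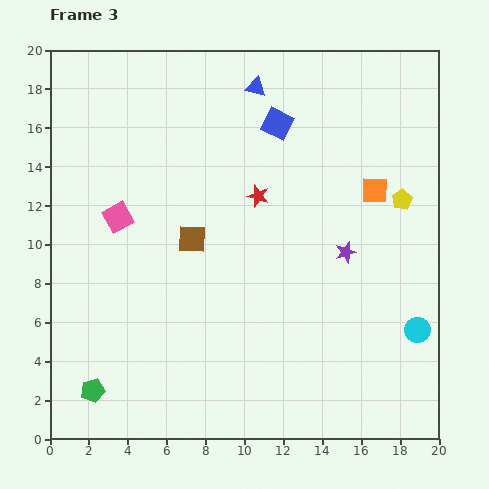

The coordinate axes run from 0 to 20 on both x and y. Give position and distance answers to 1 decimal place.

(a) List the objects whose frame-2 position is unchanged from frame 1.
the green pentagon, the cyan circle, the red star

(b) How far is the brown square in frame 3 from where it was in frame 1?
8.2

The brown square moved from (6.2, 2.2) to (7.3, 10.3), a distance of √(1.1² + 8.1²) ≈ 8.2.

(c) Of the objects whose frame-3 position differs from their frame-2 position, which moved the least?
the pink square

(moved 1.8)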